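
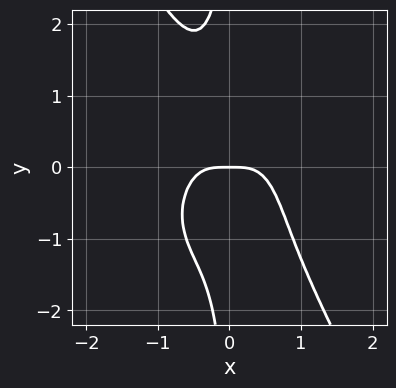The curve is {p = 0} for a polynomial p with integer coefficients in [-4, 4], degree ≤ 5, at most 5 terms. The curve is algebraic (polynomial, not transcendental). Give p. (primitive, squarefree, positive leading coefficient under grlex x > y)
3*x^4 + x^2*y^2 + x*y^3 + x^2*y + y

deg p = 4. No degree-3 curve has this shape.
Reading off the gridlines: it meets the y-axis at y = 0 (among the integer gridlines); it meets the x-axis at x = 0 (among the integer gridlines).
Solving for integer coefficients yields p as stated.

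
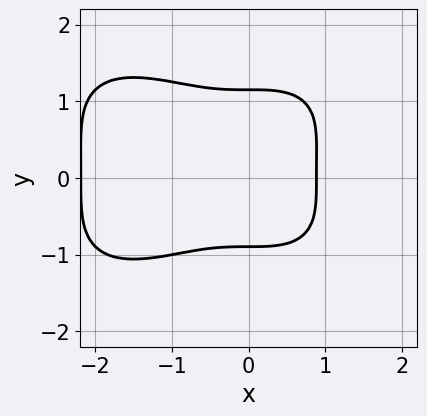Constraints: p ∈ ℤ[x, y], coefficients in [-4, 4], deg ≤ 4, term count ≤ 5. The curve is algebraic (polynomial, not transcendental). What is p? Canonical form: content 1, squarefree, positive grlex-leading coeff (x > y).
x^4 + 2*y^4 + 2*x^3 - y^3 - 2

(a) The degree is 4 — a generic line meets the curve in up to 4 points.
(b) Matching integer coefficients to the picture gives p.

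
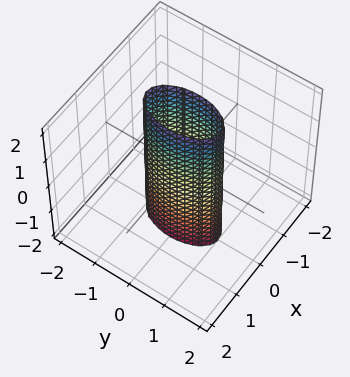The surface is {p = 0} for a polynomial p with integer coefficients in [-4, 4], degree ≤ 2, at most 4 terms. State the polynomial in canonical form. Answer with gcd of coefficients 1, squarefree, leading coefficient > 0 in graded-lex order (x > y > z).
(a) The degree is 2 — constant cross-section along one axis; a quadric.
(b) Symmetries: it's symmetric under x → −x, forcing even powers of x; it's symmetric under y → −y, forcing even powers of y; it's symmetric under z → −z, forcing even powers of z.
(c) From the axis intercepts and sections: the y-axis gridline crossings are at y ∈ {-1, 1}; the surface avoids every integer z-axis point in the box.
(d) Fitting integer coefficients to these (and the overall shape) gives p.

3*x^2 + y^2 - 1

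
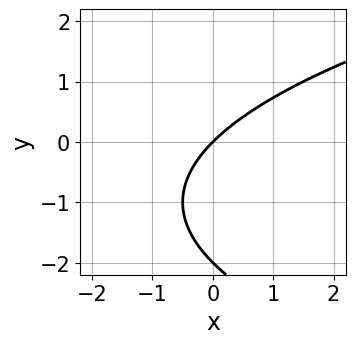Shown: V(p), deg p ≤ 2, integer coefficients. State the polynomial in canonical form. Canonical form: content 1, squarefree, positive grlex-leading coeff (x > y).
y^2 - 2*x + 2*y

1. deg p = 2.
2. Reading off the gridlines: it meets the x-axis at x = 0 (among the integer gridlines); among the integer gridlines, it crosses the y-axis at y ∈ {-2, 0}.
3. These observations pin down the coefficients.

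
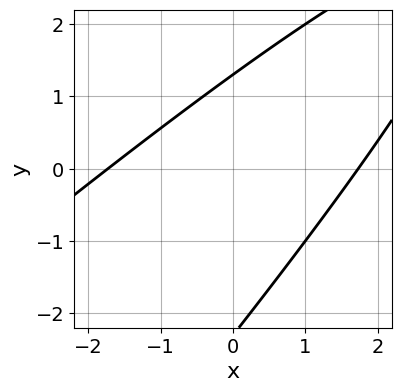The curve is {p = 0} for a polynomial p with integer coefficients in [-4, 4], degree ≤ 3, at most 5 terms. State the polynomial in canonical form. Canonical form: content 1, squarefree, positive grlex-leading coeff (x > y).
deg p = 2. The shape is more complex than any degree-1 curve.
Matching integer coefficients to the picture gives p.

x^2 - 2*x*y + y^2 + y - 3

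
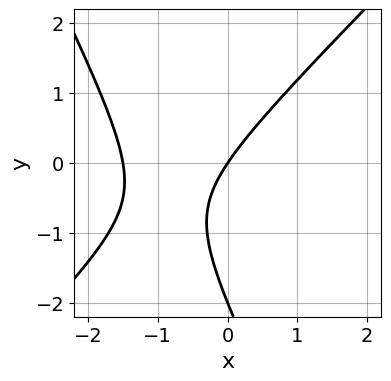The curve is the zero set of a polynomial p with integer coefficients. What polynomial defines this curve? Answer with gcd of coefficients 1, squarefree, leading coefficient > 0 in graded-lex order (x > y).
2*x^2 - x*y - y^2 + 3*x - 2*y

1. deg p = 2.
2. Reading off the gridlines: among the integer gridlines, it crosses the y-axis at y ∈ {-2, 0}; it meets the x-axis at x = 0 (among the integer gridlines).
3. The integer polynomial consistent with all of this is the stated p.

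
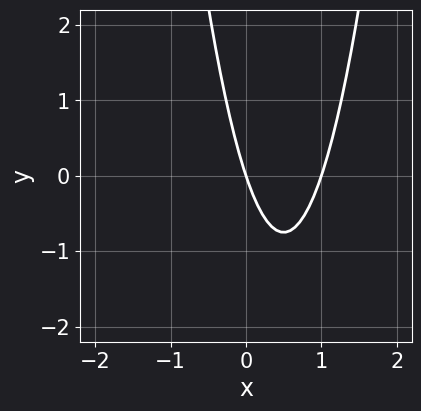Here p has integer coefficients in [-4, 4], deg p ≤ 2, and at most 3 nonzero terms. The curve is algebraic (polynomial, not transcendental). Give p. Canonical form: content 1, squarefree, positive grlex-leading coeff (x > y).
3*x^2 - 3*x - y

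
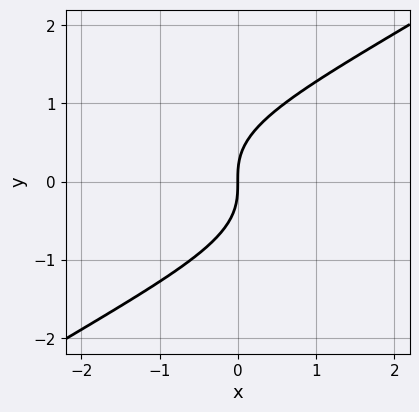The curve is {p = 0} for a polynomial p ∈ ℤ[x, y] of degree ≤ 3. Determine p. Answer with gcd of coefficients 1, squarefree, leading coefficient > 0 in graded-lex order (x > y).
2*x*y^2 - 3*y^3 + 3*x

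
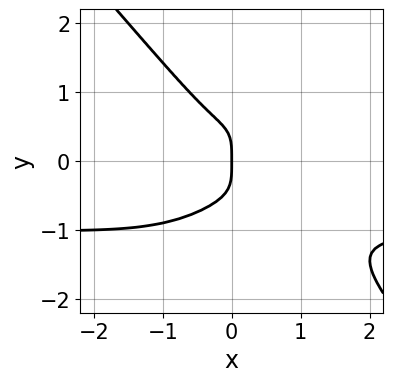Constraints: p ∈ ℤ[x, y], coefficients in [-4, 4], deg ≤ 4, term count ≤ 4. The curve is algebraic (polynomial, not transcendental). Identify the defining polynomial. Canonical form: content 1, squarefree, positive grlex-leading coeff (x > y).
Degree: a generic line meets the curve in up to 4 points, so deg p = 4.
From the visible intercepts: one x-axis crossing is at x = 0; one y-axis crossing is at y = 0.
Solving for integer coefficients yields p as stated.

3*x^3*y + 2*y^4 + 3*x^3 + x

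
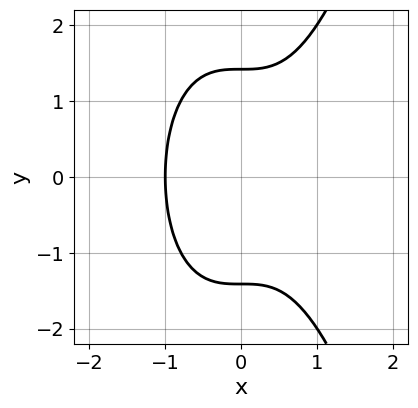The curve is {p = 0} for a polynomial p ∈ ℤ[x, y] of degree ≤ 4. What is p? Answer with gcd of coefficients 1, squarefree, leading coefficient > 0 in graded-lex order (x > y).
2*x^3 - y^2 + 2

Degree: no degree-2 curve has this shape, so deg p = 3.
Symmetries: it's symmetric under y → −y, forcing even powers of y.
From the axis intercepts and sections: one x-axis crossing is at x = -1.
Putting this together gives p.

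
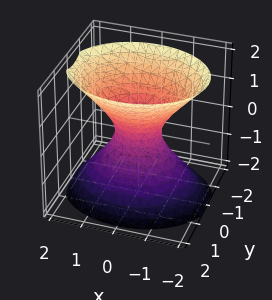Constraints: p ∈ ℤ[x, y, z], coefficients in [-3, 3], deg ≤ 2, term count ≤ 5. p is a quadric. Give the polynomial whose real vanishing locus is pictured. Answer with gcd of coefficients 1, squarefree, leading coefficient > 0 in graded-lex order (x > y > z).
1. Degree: an hourglass — one-sheet hyperboloid; a quadric, so deg p = 2.
2. Symmetries: the x ↦ −x reflection is a symmetry, so x appears only in even powers; mirror symmetry z ↦ −z ⇒ only even powers of z; mirror symmetry y ↦ −y ⇒ only even powers of y.
3. Reading off the gridlines: the surface avoids every integer z-axis point in the box.
4. Solving for integer coefficients yields p as stated.

2*x^2 + 3*y^2 - 2*z^2 - 1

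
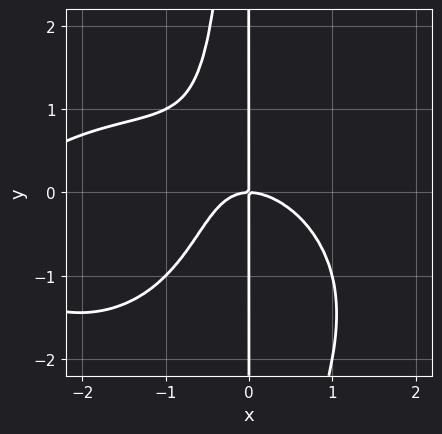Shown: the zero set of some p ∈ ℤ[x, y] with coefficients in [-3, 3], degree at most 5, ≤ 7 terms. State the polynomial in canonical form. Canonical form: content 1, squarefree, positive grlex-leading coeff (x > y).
Degree: a generic line meets the curve in up to 4 points, so deg p = 4.
Checking where it meets the axes: it crosses the x-axis at the gridline x = 0; every point of the y-axis in the box is on the curve.
Together with the visible shape, these determine p as stated.

x^4 + 2*x^2*y^2 + 3*x^3 + 3*x^2*y + 3*x*y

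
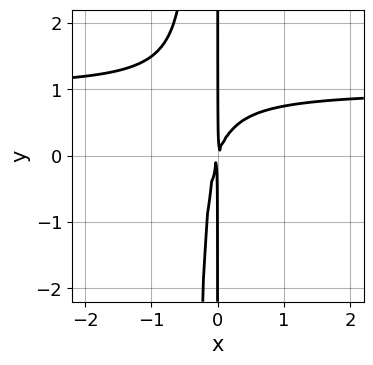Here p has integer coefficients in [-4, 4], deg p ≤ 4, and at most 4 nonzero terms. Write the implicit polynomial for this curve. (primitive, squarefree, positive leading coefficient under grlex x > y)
(a) Degree: no degree-2 curve has this shape, so deg p = 3.
(b) Checking where it meets the axes: the visible y-axis segment lies entirely on the curve.
(c) These observations pin down the coefficients.

3*x^2*y - 3*x^2 + x*y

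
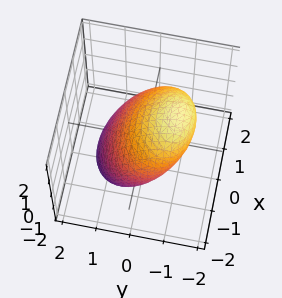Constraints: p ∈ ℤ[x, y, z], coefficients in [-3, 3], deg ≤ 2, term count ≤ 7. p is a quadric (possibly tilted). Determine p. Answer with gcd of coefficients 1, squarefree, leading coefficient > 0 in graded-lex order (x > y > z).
x^2 + 2*y^2 + 2*y*z + z^2 - 2

(a) deg p = 2. No degree-1 surface has this shape.
(b) From the axis intercepts and sections: the y-axis gridline crossings are at y ∈ {-1, 1}.
(c) The integer polynomial consistent with all of this is the stated p.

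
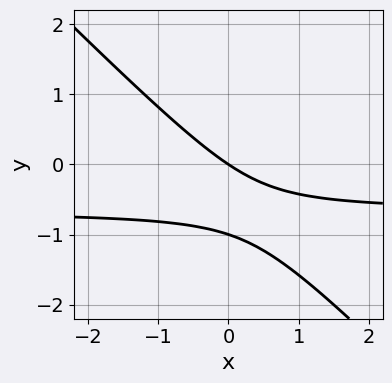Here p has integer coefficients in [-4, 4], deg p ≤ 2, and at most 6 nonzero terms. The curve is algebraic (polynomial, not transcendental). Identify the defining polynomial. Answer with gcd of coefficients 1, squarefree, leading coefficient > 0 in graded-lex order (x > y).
3*x*y + 3*y^2 + 2*x + 3*y

1. deg p = 2. A generic line meets the curve in up to 2 points.
2. Observable constraints: among the integer gridlines, it crosses the y-axis at y ∈ {-1, 0}; one x-axis crossing is at x = 0.
3. Together with the visible shape, these determine p as stated.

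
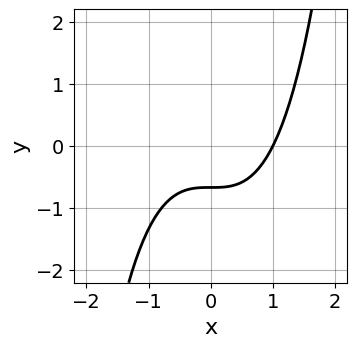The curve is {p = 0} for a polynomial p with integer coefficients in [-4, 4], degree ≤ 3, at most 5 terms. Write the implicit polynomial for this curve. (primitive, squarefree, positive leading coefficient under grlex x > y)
2*x^3 - 3*y - 2

(a) deg p = 3. A generic line meets the curve in up to 3 points.
(b) Checking where it meets the axes: it meets the x-axis at x = 1 (among the integer gridlines).
(c) Together with the visible shape, these determine p as stated.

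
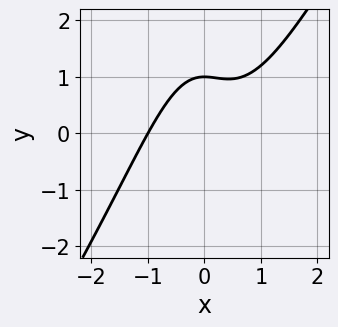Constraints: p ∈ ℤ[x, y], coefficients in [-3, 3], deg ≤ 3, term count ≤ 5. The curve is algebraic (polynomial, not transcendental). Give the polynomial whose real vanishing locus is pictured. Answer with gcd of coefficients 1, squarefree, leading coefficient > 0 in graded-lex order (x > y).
3*x^3 - 2*x^2*y - 3*y + 3

1. deg p = 3. The shape is more complex than any degree-2 curve.
2. From the axis intercepts and sections: it meets the y-axis at y = 1 (among the integer gridlines); it crosses the x-axis at the gridline x = -1.
3. Putting this together gives p.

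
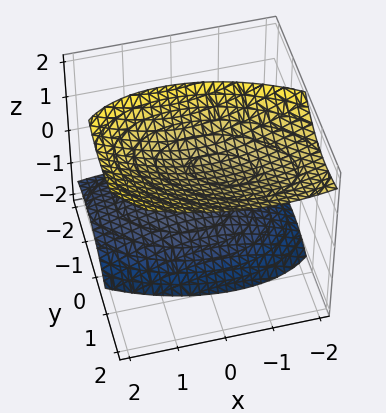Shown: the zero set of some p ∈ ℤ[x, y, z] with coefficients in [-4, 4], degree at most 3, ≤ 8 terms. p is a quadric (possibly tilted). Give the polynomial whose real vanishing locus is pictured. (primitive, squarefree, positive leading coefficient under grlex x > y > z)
x^2 + x*y + 2*y^2 - 2*y*z - 2*z^2 + 3

1. I count 2 distinct pieces.
2. Degree: a generic line meets the surface in up to 2 points, so deg p = 2.
3. Checking where it meets the axes: the surface avoids every integer y-axis point in the box; the surface avoids every integer x-axis point in the box.
4. The integer polynomial consistent with all of this is the stated p.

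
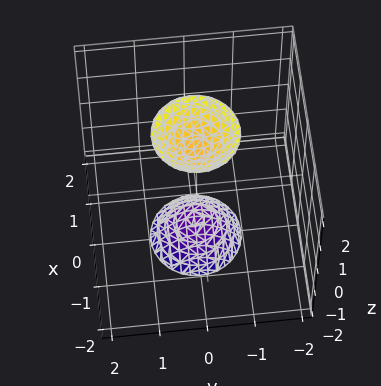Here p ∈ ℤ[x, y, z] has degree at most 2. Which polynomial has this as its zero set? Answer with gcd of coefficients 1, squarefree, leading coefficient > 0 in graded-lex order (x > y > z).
3*x^2 + 3*y^2 - z^2 + 2

The picture has 2 separate pieces. Treating them together as one polynomial.
deg p = 2. A generic line meets the surface in up to 2 points.
Symmetries: rotational symmetry about the z-axis ⇒ p depends on x, y only through x² + y².
Against the integer gridlines: it misses every integer gridline on the y-axis; it misses every integer gridline on the x-axis.
Putting this together gives p.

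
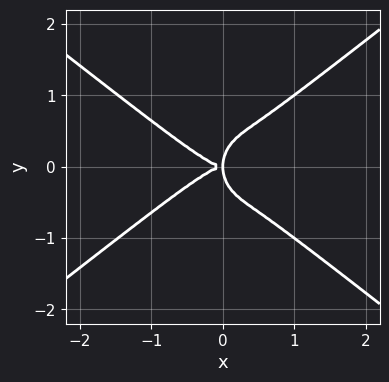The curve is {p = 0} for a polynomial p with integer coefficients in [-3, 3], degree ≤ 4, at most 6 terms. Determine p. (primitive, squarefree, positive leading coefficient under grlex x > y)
x^4 - x^2*y^2 - y^4 + x*y^2

1. Degree: no degree-3 curve has this shape, so deg p = 4.
2. Symmetries: it's symmetric under y → −y, forcing even powers of y.
3. From the axis intercepts and sections: it crosses the x-axis at the gridline x = 0; it meets the y-axis at y = 0 (among the integer gridlines).
4. Matching integer coefficients to the picture gives p.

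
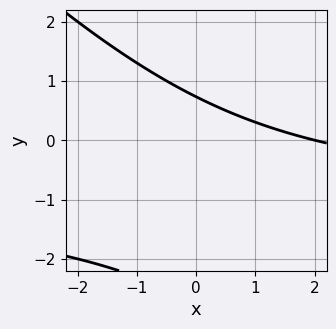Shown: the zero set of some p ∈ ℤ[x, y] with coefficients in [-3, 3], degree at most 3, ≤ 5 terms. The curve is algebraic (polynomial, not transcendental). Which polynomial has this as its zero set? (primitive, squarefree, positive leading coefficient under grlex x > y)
x*y + y^2 + x + 2*y - 2

deg p = 2. The shape is more complex than any degree-1 curve.
Against the integer gridlines: it crosses the x-axis at the gridline x = 2.
Assembling these constraints gives the stated polynomial.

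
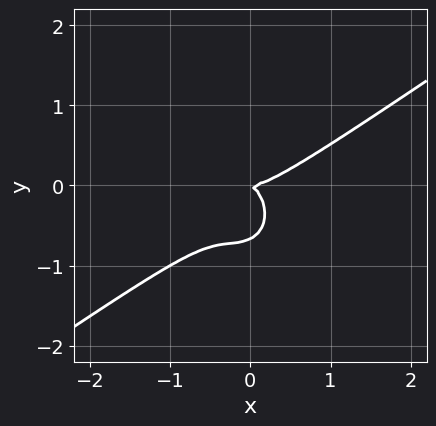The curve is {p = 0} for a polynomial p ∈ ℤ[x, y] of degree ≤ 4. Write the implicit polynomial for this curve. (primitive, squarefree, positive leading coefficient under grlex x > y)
3*x^3 - 3*x^2*y - 3*y^3 - x*y - 2*y^2

1. Degree: a generic line meets the curve in up to 3 points, so deg p = 3.
2. Observable constraints: it meets the x-axis at x = 0 (among the integer gridlines); one y-axis crossing is at y = 0.
3. Assembling these constraints gives the stated polynomial.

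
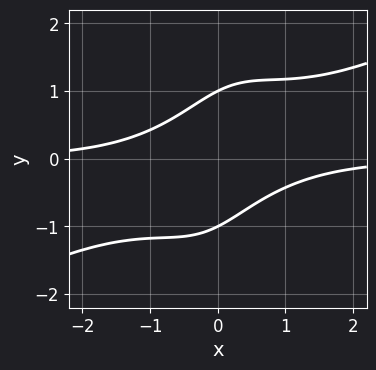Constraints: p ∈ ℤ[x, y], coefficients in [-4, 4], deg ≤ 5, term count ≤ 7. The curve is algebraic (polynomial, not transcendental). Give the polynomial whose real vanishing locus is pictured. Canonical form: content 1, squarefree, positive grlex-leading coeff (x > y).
1. Degree: a generic line meets the curve in up to 4 points, so deg p = 4.
2. Against the integer gridlines: the y-axis gridline crossings are at y ∈ {-1, 1}; it misses every integer gridline on the x-axis.
3. Putting this together gives p.

x^3*y - 2*x^2*y^2 + 2*x*y - 2*y^2 + 2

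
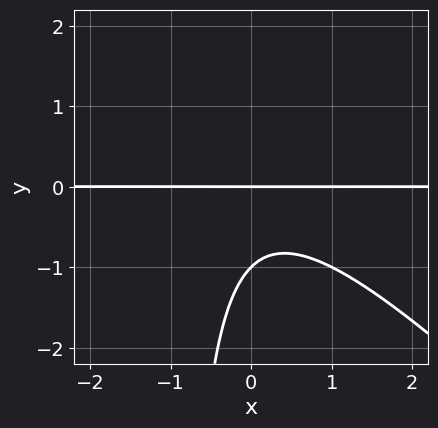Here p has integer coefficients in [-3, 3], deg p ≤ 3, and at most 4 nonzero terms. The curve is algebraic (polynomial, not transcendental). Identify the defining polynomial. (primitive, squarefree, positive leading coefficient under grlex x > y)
First, the degree is 3 — no degree-2 curve has this shape.
Next, observable constraints: the visible x-axis segment lies entirely on the curve; the y-axis gridline crossings are at y ∈ {-1, 0}.
Finally, the integer polynomial consistent with all of this is the stated p.

x^2*y + x*y^2 + y^2 + y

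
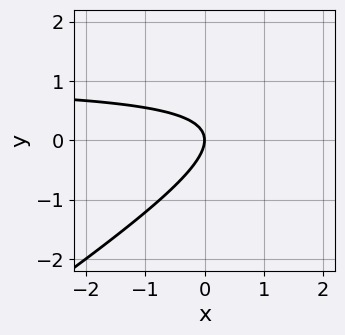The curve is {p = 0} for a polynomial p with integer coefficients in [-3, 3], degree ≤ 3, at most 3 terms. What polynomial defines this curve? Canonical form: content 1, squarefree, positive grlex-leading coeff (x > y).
(a) The degree is 2 — the shape is more complex than any degree-1 curve.
(b) From the axis intercepts and sections: it crosses the x-axis at the gridline x = 0; one y-axis crossing is at y = 0.
(c) The integer polynomial consistent with all of this is the stated p.

2*x*y - 3*y^2 - 2*x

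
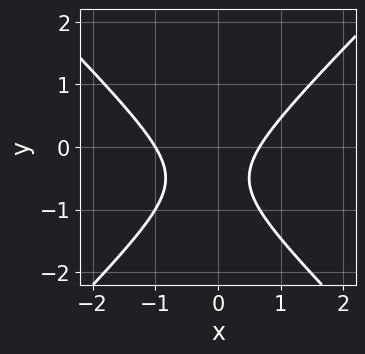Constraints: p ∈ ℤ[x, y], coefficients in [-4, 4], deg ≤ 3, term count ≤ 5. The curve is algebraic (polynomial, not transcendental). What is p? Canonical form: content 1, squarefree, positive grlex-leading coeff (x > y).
3*x^2 - 3*y^2 + x - 3*y - 2

1. Degree: no degree-1 curve has this shape, so deg p = 2.
2. Checking where it meets the axes: it misses every integer gridline on the y-axis; one x-axis crossing is at x = -1.
3. The integer polynomial consistent with all of this is the stated p.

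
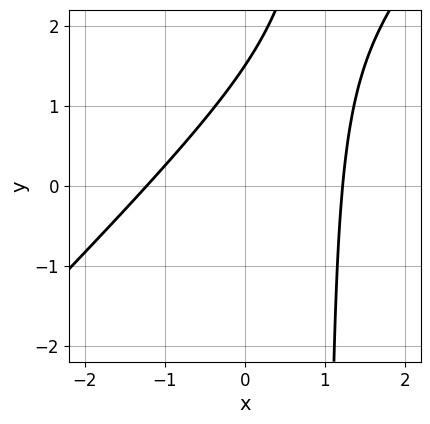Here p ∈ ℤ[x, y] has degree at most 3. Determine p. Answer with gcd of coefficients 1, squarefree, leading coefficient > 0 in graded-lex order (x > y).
2*x^2 - 2*x*y + 2*y - 3

The degree is 2 — the shape is more complex than any degree-1 curve.
Matching integer coefficients to the picture gives p.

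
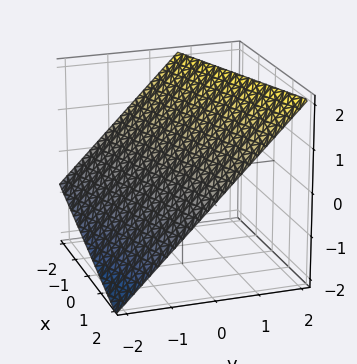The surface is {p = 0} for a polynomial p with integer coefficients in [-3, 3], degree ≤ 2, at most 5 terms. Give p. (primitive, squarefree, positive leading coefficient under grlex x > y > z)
(a) Degree: the surface is flat (a plane), so deg p = 1.
(b) Against the integer gridlines: one x-axis crossing is at x = 2.
(c) These observations pin down the coefficients.

x - 3*y + 3*z - 2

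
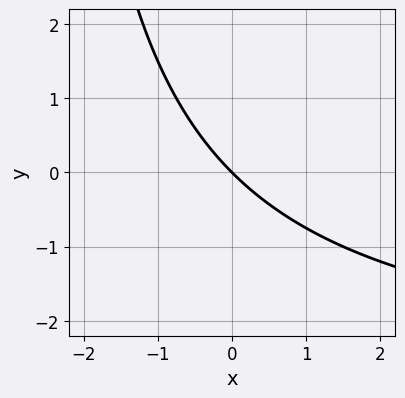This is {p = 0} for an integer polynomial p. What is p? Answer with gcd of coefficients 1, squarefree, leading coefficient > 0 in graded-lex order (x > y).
x*y + 3*x + 3*y

First, deg p = 2. The shape is more complex than any degree-1 curve.
Then, from the visible intercepts: one y-axis crossing is at y = 0; it crosses the x-axis at the gridline x = 0.
Finally, solving for integer coefficients yields p as stated.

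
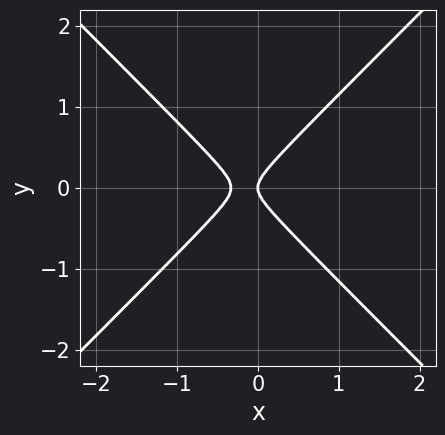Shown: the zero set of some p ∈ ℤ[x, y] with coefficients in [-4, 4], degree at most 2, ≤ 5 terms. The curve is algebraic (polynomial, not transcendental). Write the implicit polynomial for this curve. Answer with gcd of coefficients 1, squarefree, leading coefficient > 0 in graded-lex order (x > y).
1. Degree: the shape is more complex than any degree-1 curve, so deg p = 2.
2. Symmetries: the y ↦ −y reflection is a symmetry, so y appears only in even powers.
3. Observable constraints: one y-axis crossing is at y = 0; it meets the x-axis at x = 0 (among the integer gridlines).
4. The integer polynomial consistent with all of this is the stated p.

3*x^2 - 3*y^2 + x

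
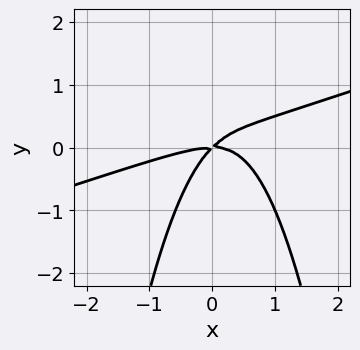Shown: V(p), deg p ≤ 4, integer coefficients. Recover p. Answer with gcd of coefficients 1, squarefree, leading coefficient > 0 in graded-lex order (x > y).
1. Degree: a generic line meets the curve in up to 3 points, so deg p = 3.
2. From the axis intercepts and sections: it crosses the x-axis at the gridline x = 0; it meets the y-axis at y = 0 (among the integer gridlines).
3. Fitting integer coefficients to these (and the overall shape) gives p.

x^3 - 3*x^2*y + 2*x*y - 2*y^2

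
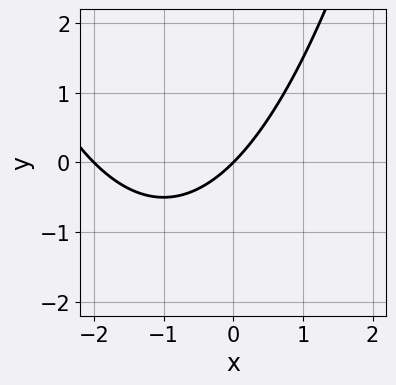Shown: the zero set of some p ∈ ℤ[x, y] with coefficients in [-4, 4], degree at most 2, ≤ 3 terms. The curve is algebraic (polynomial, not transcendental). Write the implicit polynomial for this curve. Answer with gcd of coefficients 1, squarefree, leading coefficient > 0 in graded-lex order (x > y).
x^2 + 2*x - 2*y

First, deg p = 2.
Then, against the integer gridlines: one y-axis crossing is at y = 0; the x-axis gridline crossings are at x ∈ {-2, 0}.
Finally, solving for integer coefficients yields p as stated.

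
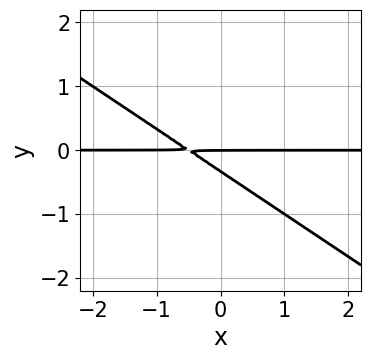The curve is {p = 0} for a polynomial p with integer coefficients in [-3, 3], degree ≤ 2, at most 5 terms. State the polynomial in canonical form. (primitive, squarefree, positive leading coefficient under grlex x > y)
2*x*y + 3*y^2 + y

First, deg p = 2. The shape is more complex than any degree-1 curve.
Then, from the axis intercepts and sections: it meets the y-axis at y = 0 (among the integer gridlines); every point of the x-axis in the box is on the curve.
Finally, solving for integer coefficients yields p as stated.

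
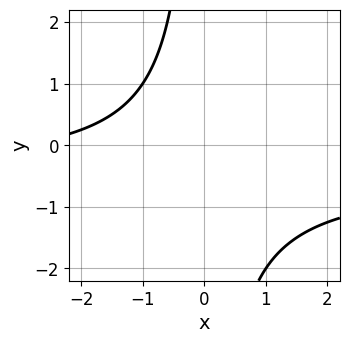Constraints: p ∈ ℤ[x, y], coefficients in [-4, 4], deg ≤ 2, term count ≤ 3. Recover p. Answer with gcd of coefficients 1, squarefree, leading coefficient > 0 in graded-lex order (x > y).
(a) Degree: a generic line meets the curve in up to 2 points, so deg p = 2.
(b) Reading off the gridlines: the curve avoids every integer x-axis point in the box; it misses every integer gridline on the y-axis.
(c) Together with the visible shape, these determine p as stated.

2*x*y + x + 3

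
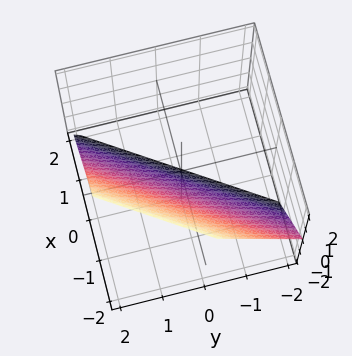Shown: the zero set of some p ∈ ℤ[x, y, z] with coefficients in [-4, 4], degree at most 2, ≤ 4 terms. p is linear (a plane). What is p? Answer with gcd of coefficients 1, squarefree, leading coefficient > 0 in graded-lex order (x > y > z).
3*x - 2*y + 2*z + 2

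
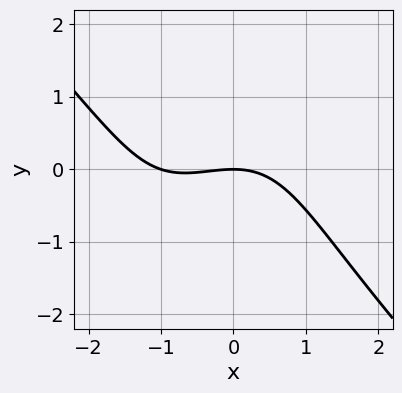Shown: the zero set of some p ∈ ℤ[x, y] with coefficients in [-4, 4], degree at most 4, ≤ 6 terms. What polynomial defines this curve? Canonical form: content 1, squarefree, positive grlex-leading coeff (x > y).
1. Degree: the shape is more complex than any degree-2 curve, so deg p = 3.
2. Checking where it meets the axes: among the integer gridlines, it crosses the x-axis at x ∈ {-1, 0}; it meets the y-axis at y = 0 (among the integer gridlines).
3. Fitting integer coefficients to these (and the overall shape) gives p.

x^3 - x*y^2 + x^2 + 3*y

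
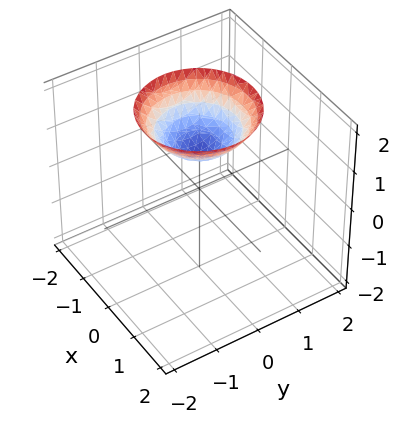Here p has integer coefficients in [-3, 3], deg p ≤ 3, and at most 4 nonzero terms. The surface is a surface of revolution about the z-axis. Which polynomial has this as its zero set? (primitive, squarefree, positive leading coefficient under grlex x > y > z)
2*x^2 + 2*y^2 - 3*z + 3

Degree: no degree-1 surface has this shape, so deg p = 2.
By symmetry, every cross-section ⟂ z is a circle, so x, y appear only via x² + y².
From the axis intercepts and sections: it misses every integer gridline on the x-axis; the surface avoids every integer y-axis point in the box; it meets the z-axis at z = 1 (among the integer gridlines).
Solving for integer coefficients yields p as stated.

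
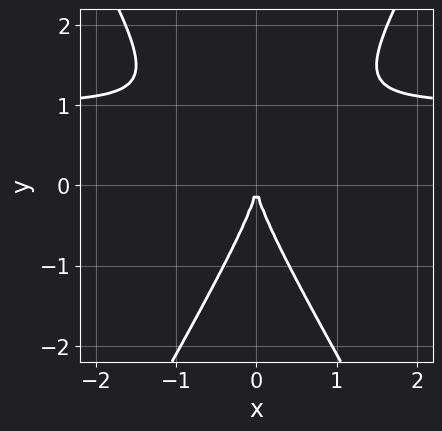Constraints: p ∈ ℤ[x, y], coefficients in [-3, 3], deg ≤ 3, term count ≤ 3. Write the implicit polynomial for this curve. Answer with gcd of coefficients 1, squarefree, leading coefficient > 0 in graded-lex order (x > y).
Degree: the shape is more complex than any degree-2 curve, so deg p = 3.
Symmetries: the x ↦ −x reflection is a symmetry, so x appears only in even powers.
From the axis intercepts and sections: one x-axis crossing is at x = 0; one y-axis crossing is at y = 0.
Matching integer coefficients to the picture gives p.

3*x^2*y - y^3 - 3*x^2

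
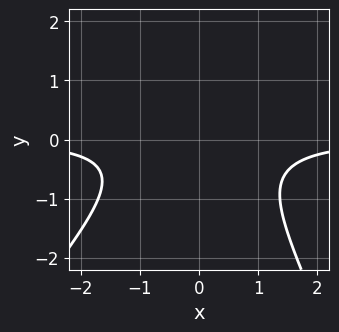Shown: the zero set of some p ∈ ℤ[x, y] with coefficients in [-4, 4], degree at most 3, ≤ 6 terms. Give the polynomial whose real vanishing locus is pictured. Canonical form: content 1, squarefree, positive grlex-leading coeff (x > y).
3*x^2*y - x*y^2 - y^3 + 3*y^2 + 3

First, degree: a generic line meets the curve in up to 3 points, so deg p = 3.
Then, checking where it meets the axes: the curve avoids every integer x-axis point in the box; the curve avoids every integer y-axis point in the box.
Finally, matching integer coefficients to the picture gives p.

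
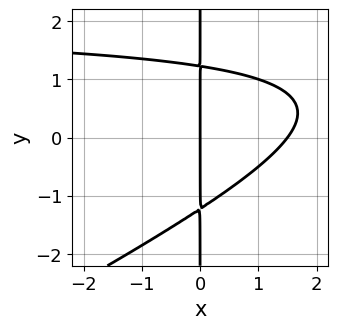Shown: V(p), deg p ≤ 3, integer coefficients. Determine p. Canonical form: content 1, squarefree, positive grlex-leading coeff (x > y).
1. Degree: the shape is more complex than any degree-2 curve, so deg p = 3.
2. From the axis intercepts and sections: it meets the x-axis at x = 0 (among the integer gridlines); every point of the y-axis in the box is on the curve.
3. Together with the visible shape, these determine p as stated.

x^2*y - 2*x*y^2 - 2*x^2 + 3*x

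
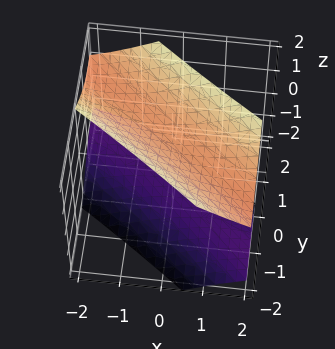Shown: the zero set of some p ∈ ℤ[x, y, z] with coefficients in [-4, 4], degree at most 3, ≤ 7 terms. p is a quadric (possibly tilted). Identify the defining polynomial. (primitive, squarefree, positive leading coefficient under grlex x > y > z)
x^2 + 3*x*y + 2*y^2 - 2*z^2 + 3

I count 2 distinct pieces.
The degree is 2 — no degree-1 surface has this shape.
Observable constraints: no x-intercept at any integer in the box; the surface avoids every integer y-axis point in the box.
The integer polynomial consistent with all of this is the stated p.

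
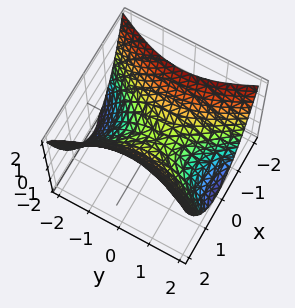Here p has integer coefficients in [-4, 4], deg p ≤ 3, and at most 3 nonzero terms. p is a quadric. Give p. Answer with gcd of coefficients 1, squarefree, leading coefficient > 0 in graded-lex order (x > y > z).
2*x^2 - y^2 - 2*z

(a) The degree is 2 — a saddle surface; a quadric.
(b) Symmetries: mirror symmetry y ↦ −y ⇒ only even powers of y; the x ↦ −x reflection is a symmetry, so x appears only in even powers.
(c) Against the integer gridlines: one y-axis crossing is at y = 0; it meets the x-axis at x = 0 (among the integer gridlines); it meets the z-axis at z = 0 (among the integer gridlines).
(d) These observations pin down the coefficients.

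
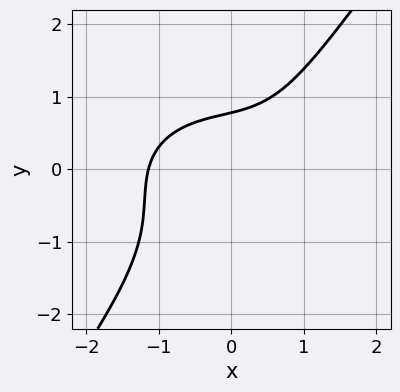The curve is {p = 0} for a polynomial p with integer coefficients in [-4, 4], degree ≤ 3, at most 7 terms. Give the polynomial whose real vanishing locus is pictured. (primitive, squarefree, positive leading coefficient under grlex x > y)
2*x^3 + 3*x*y^2 - 3*y^3 - 2*y + 3

First, the degree is 3 — the shape is more complex than any degree-2 curve.
Finally, putting this together gives p.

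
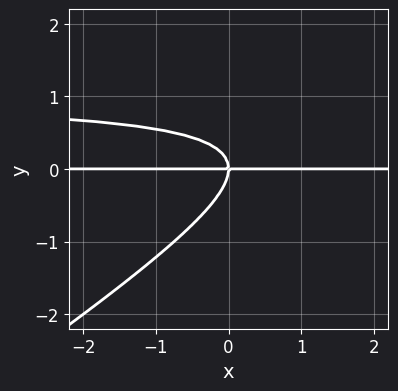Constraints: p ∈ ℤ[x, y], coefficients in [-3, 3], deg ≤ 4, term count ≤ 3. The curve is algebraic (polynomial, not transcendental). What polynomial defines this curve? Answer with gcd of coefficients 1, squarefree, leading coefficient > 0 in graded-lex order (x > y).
The degree is 3 — a generic line meets the curve in up to 3 points.
Checking where it meets the axes: it meets the y-axis at y = 0 (among the integer gridlines); the visible x-axis segment lies entirely on the curve.
These observations pin down the coefficients.

2*x*y^2 - 3*y^3 - 2*x*y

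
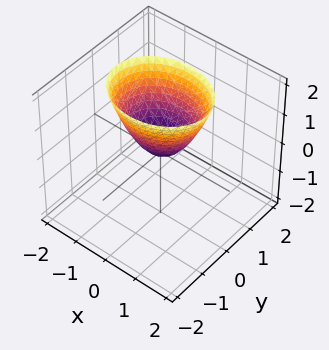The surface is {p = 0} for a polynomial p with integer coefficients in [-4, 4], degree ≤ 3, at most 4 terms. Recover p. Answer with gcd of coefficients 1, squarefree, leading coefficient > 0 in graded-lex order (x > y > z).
2*x^2 + 3*y^2 - 2*z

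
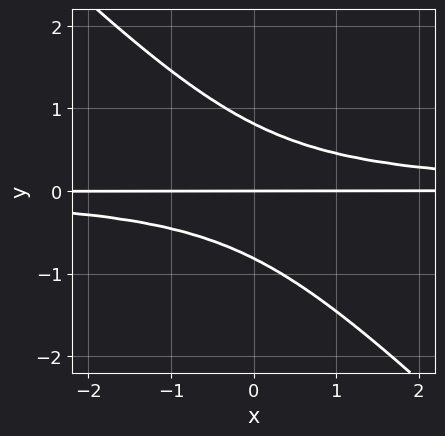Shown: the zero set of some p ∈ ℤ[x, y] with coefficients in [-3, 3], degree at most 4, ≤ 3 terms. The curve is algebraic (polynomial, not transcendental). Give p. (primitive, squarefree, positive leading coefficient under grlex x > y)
(a) deg p = 3.
(b) Against the integer gridlines: every point of the x-axis in the box is on the curve; it meets the y-axis at y = 0 (among the integer gridlines).
(c) Together with the visible shape, these determine p as stated.

3*x*y^2 + 3*y^3 - 2*y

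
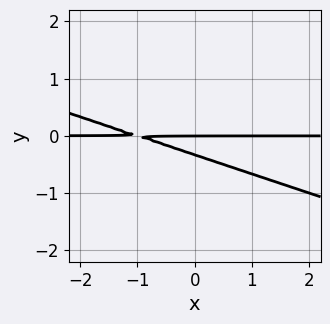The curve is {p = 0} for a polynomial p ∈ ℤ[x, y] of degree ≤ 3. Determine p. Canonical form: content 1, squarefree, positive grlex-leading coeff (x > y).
x*y + 3*y^2 + y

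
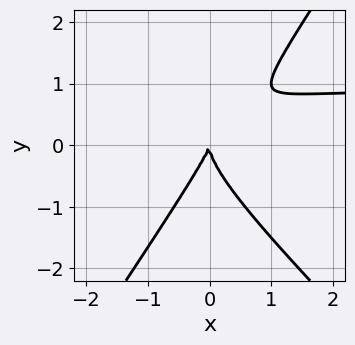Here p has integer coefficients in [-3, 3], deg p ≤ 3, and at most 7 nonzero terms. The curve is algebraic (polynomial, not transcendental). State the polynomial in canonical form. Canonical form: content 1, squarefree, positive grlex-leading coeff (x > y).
3*x^2*y + x*y^2 - 2*y^3 - 3*x^2 + x*y

deg p = 3. The shape is more complex than any degree-2 curve.
From the axis intercepts and sections: it crosses the x-axis at the gridline x = 0; it crosses the y-axis at the gridline y = 0.
These observations pin down the coefficients.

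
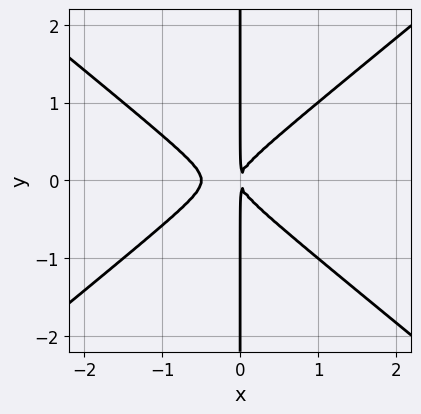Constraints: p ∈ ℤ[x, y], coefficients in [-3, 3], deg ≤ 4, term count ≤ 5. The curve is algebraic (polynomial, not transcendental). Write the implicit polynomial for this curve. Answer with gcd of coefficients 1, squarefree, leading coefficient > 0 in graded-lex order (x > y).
2*x^3 - 3*x*y^2 + x^2

1. Degree: the shape is more complex than any degree-2 curve, so deg p = 3.
2. Symmetries: it's symmetric under y → −y, forcing even powers of y.
3. Against the integer gridlines: the visible y-axis segment lies entirely on the curve.
4. Together with the visible shape, these determine p as stated.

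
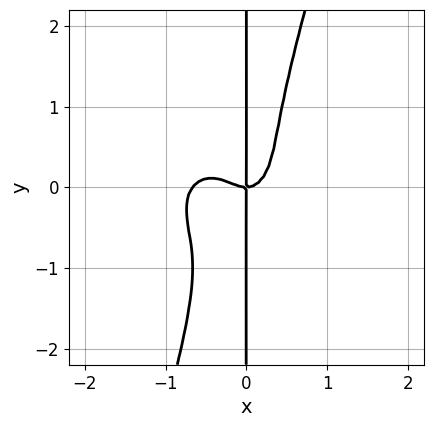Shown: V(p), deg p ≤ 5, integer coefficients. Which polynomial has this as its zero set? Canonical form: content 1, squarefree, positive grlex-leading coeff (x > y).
3*x^4 + 3*x^2*y^2 - x*y^3 + 2*x^3 - x*y

1. deg p = 4. A generic line meets the curve in up to 4 points.
2. Against the integer gridlines: every point of the y-axis in the box is on the curve; it meets the x-axis at x = 0 (among the integer gridlines).
3. These observations pin down the coefficients.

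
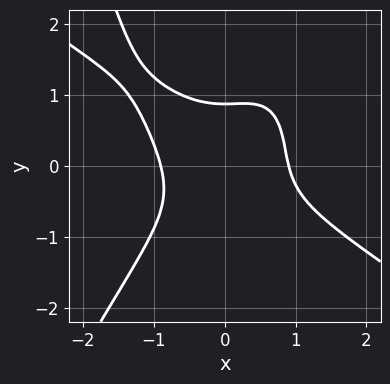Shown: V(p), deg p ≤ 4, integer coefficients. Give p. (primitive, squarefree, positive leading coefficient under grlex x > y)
3*x^4 + 3*x^3*y - 2*x^2*y^2 + 3*y^3 - 2

The degree is 4 — a generic line meets the curve in up to 4 points.
Solving for integer coefficients yields p as stated.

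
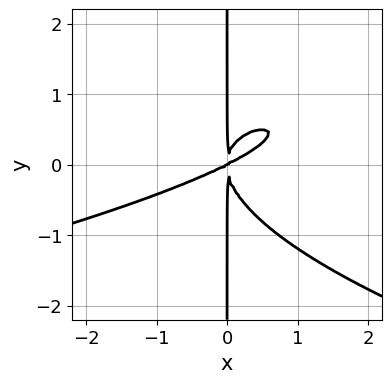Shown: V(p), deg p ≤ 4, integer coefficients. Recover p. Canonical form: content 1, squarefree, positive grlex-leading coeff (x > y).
First, degree: no degree-3 curve has this shape, so deg p = 4.
Next, from the visible intercepts: the visible y-axis segment lies entirely on the curve; one x-axis crossing is at x = 0.
Finally, these observations pin down the coefficients.

2*x*y^3 + x^3 - 2*x^2*y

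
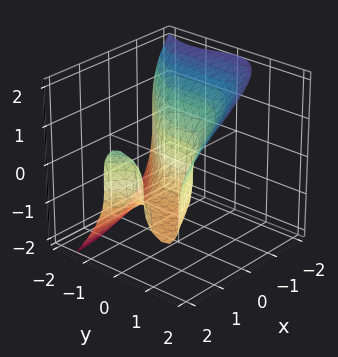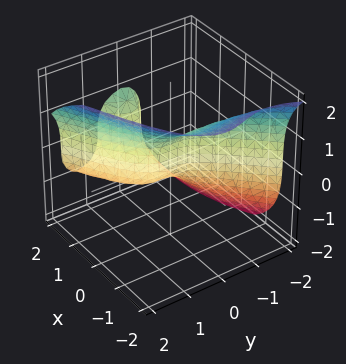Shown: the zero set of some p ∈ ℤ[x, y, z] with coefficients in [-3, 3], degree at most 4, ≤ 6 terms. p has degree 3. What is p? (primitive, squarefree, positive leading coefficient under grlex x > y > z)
First, degree: a generic line meets the surface in up to 3 points, so deg p = 3.
Then, checking where it meets the axes: one x-axis crossing is at x = 0; it meets the y-axis at y = 0 (among the integer gridlines); it meets the z-axis at z = 0 (among the integer gridlines).
Finally, the integer polynomial consistent with all of this is the stated p.

3*x*y^2 - 3*y^3 + 2*z^3 - 2*x^2 + 3*x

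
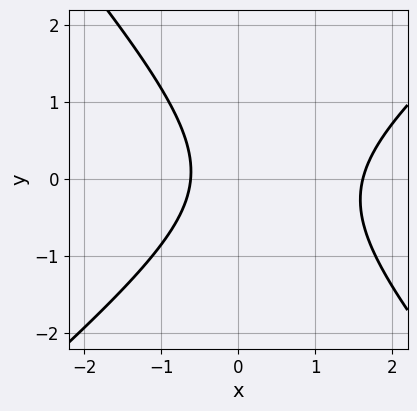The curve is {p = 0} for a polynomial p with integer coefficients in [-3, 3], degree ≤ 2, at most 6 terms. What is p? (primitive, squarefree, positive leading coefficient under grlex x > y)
3*x^2 - x*y - 3*y^2 - 3*x - 3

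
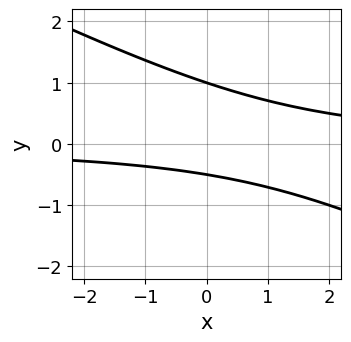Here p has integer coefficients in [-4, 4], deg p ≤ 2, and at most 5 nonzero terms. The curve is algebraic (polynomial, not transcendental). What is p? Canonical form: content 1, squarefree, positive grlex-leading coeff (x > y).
x*y + 2*y^2 - y - 1

Degree: the shape is more complex than any degree-1 curve, so deg p = 2.
Against the integer gridlines: it crosses the y-axis at the gridline y = 1; no x-intercept at any integer in the box.
Fitting integer coefficients to these (and the overall shape) gives p.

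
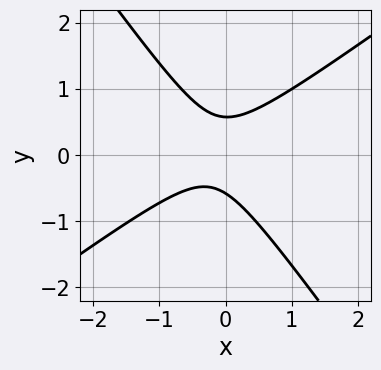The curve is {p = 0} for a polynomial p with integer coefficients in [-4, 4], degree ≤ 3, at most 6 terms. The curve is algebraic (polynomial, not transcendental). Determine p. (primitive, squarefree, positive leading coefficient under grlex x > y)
3*x^2 - 2*x*y - 3*y^2 + x + 1

1. deg p = 2. No degree-1 curve has this shape.
2. Checking where it meets the axes: it misses every integer gridline on the x-axis.
3. Together with the visible shape, these determine p as stated.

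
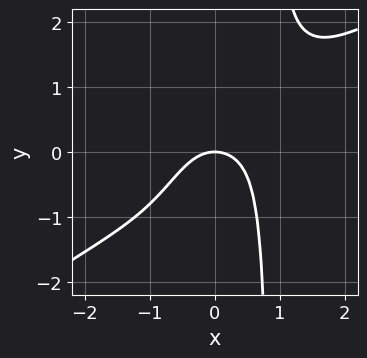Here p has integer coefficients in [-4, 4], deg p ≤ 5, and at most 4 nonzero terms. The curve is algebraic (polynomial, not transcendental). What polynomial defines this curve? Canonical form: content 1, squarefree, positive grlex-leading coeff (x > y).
First, the degree is 4 — no degree-3 curve has this shape.
Then, from the visible intercepts: it crosses the y-axis at the gridline y = 0; it crosses the x-axis at the gridline x = 0.
Finally, assembling these constraints gives the stated polynomial.

2*x^4 - 3*x^3*y + 2*x^2 + 2*y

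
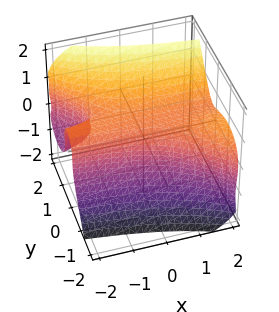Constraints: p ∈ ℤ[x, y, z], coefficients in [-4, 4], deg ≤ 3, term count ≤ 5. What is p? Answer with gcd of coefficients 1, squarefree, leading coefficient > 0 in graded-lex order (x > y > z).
(a) Degree: the shape is more complex than any degree-2 surface, so deg p = 3.
(b) Against the integer gridlines: the surface avoids every integer x-axis point in the box.
(c) The integer polynomial consistent with all of this is the stated p.

3*x*y^2 + 3*y^3 + 2*y*z^2 - 3*z^3 + 1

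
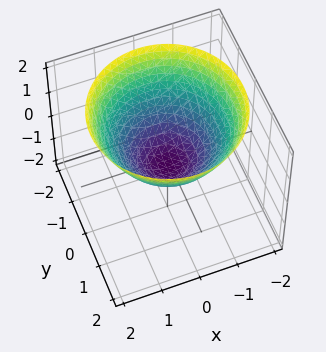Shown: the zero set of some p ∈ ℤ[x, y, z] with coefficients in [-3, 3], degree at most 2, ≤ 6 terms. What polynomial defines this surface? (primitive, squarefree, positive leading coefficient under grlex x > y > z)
1. deg p = 2. A generic line meets the surface in up to 2 points.
2. Symmetries: the z-axis is an axis of rotation, so x and y enter only as x² + y².
3. Observable constraints: a circular section at z = 1 has radius between 1 and 2.
4. The integer polynomial consistent with all of this is the stated p.

2*x^2 + 2*y^2 - 3*z - 1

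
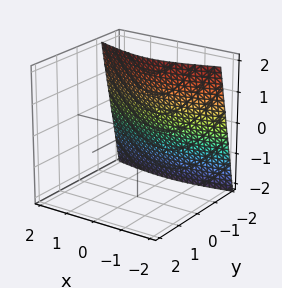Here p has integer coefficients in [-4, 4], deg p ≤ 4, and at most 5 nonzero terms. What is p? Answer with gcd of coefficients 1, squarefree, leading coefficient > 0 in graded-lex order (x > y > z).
2*y^3 + x^2 + 2*y*z + 3

(a) deg p = 3.
(b) Against the integer gridlines: no x-intercept at any integer in the box; no z-intercept at any integer in the box.
(c) These observations pin down the coefficients.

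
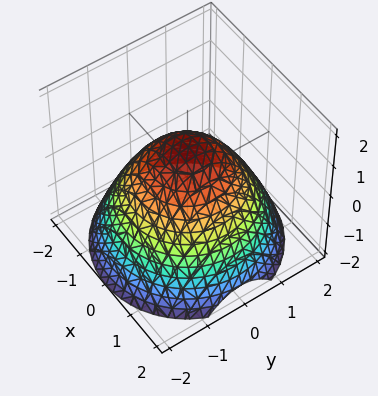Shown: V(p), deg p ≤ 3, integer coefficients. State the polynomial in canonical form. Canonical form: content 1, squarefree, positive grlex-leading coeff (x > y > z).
1. deg p = 2.
2. Symmetries: the surface is invariant under rotation about z: p = q(x² + y², z).
3. From the visible intercepts: one z-axis crossing is at z = 1; a circular section at z = 0 has radius between 1 and 2.
4. These observations pin down the coefficients.

2*x^2 + 2*y^2 + 3*z - 3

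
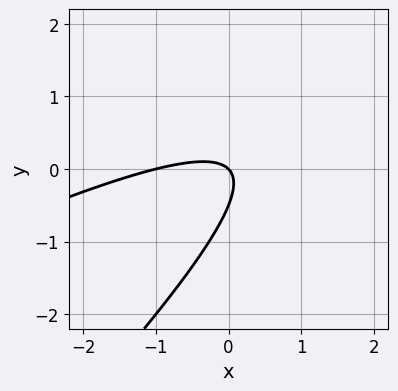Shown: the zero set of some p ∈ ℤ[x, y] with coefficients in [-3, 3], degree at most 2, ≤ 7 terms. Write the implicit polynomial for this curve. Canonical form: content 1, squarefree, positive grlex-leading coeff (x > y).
x^2 - 3*x*y + 2*y^2 + x + y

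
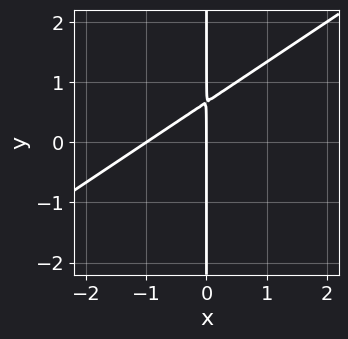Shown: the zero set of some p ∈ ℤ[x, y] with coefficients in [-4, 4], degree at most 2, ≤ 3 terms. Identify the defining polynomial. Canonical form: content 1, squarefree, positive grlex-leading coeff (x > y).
2*x^2 - 3*x*y + 2*x

1. The degree is 2 — a generic line meets the curve in up to 2 points.
2. From the visible intercepts: among the integer gridlines, it crosses the x-axis at x ∈ {-1, 0}; every point of the y-axis in the box is on the curve.
3. Matching integer coefficients to the picture gives p.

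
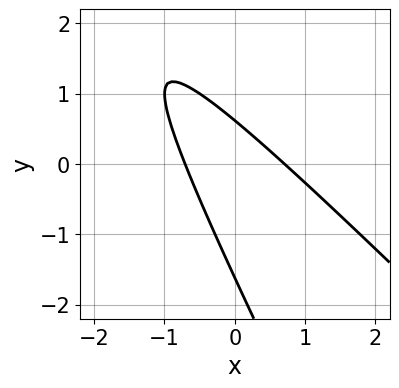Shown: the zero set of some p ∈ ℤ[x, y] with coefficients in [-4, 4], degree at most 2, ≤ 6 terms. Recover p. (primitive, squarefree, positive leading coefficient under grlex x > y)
1. The degree is 2 — the shape is more complex than any degree-1 curve.
2. Matching integer coefficients to the picture gives p.

2*x^2 + 3*x*y + y^2 + y - 1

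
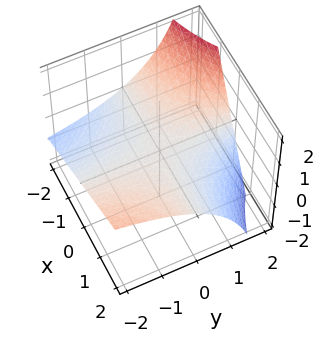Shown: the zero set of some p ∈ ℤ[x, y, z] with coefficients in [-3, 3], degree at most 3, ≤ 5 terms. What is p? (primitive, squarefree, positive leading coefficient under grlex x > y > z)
x*y - y*z + 3*z

deg p = 2.
From the axis intercepts and sections: it meets the z-axis at z = 0 (among the integer gridlines); every point of the x-axis in the box is on the surface; the visible y-axis segment lies entirely on the surface.
Together with the visible shape, these determine p as stated.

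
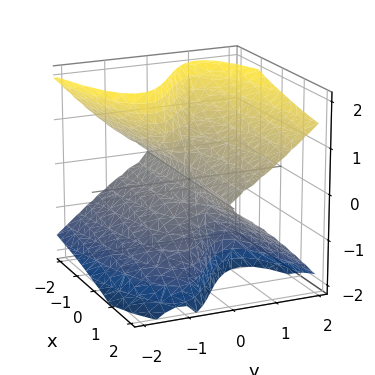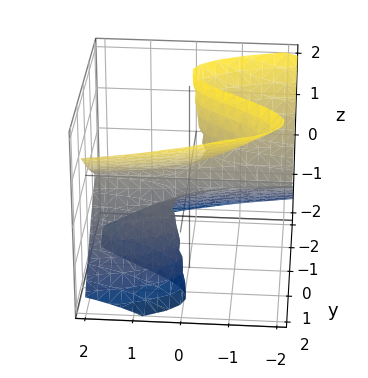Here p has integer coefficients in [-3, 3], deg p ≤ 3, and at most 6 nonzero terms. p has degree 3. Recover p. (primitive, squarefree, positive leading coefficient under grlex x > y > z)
2*x*z^2 - 3*y^3 + 3*y*z^2 + z^3 - y

1. deg p = 3.
2. Reading off the gridlines: the visible x-axis segment lies entirely on the surface; one y-axis crossing is at y = 0.
3. Fitting integer coefficients to these (and the overall shape) gives p.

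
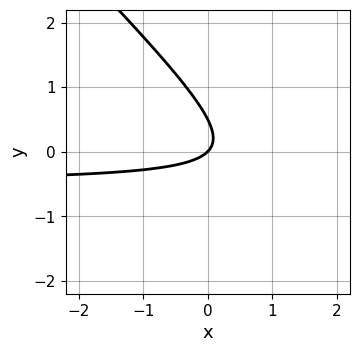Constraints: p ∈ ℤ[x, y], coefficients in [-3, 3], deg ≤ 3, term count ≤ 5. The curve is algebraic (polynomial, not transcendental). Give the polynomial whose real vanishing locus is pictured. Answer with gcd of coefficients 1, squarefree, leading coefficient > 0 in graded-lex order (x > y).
(a) deg p = 2.
(b) From the axis intercepts and sections: one x-axis crossing is at x = 0; one y-axis crossing is at y = 0.
(c) Putting this together gives p.

2*x*y + 2*y^2 + x - y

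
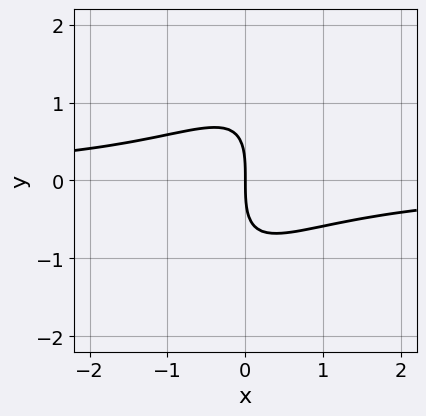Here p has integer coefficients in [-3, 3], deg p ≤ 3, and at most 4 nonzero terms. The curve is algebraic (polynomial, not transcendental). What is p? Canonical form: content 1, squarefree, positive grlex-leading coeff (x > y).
Degree: no degree-2 curve has this shape, so deg p = 3.
Against the integer gridlines: it meets the x-axis at x = 0 (among the integer gridlines); it meets the y-axis at y = 0 (among the integer gridlines).
Putting this together gives p.

3*x^2*y - 3*x*y^2 + y^3 + 3*x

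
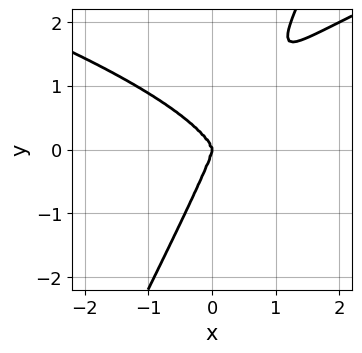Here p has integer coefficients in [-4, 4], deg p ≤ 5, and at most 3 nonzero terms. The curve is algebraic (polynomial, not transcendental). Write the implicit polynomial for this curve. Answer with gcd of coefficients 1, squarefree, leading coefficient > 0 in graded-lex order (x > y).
1. Degree: no degree-3 curve has this shape, so deg p = 4.
2. Against the integer gridlines: it crosses the y-axis at the gridline y = 0; one x-axis crossing is at x = 0.
3. Matching integer coefficients to the picture gives p.

2*x*y^3 - y^4 - 2*x^3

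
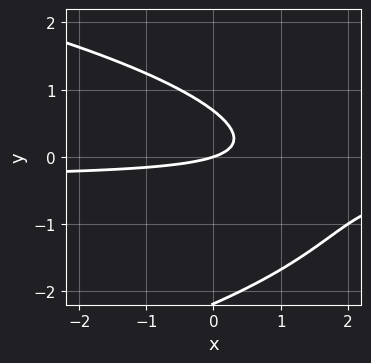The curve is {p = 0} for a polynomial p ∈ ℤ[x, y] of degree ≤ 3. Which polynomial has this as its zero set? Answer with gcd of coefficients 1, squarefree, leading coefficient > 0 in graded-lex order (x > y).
2*y^3 + 3*x*y + 3*y^2 + x - 3*y

Degree: no degree-2 curve has this shape, so deg p = 3.
From the axis intercepts and sections: it meets the y-axis at y = 0 (among the integer gridlines); it crosses the x-axis at the gridline x = 0.
Assembling these constraints gives the stated polynomial.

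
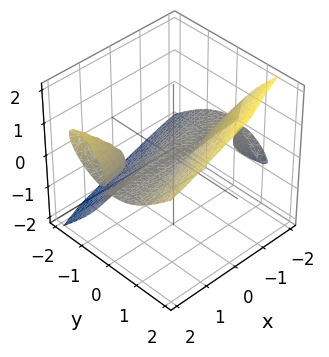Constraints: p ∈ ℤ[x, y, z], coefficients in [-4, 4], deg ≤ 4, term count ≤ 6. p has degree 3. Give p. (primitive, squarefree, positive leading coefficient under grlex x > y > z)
3*x*y*z - 2*y^3 + 3*z^3 - z^2 + z

1. I count 3 distinct pieces.
2. The degree is 3 — no degree-2 surface has this shape.
3. Against the integer gridlines: it crosses the z-axis at the gridline z = 0; the visible x-axis segment lies entirely on the surface.
4. These observations pin down the coefficients.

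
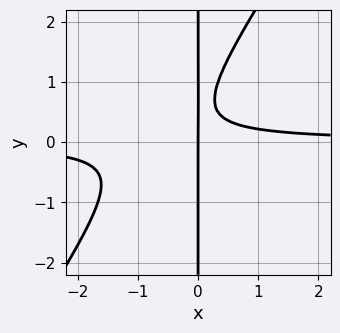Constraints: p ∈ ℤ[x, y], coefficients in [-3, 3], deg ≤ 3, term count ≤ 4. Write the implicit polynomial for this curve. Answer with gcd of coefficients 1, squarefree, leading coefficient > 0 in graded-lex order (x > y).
(a) Degree: no degree-2 curve has this shape, so deg p = 3.
(b) Against the integer gridlines: every point of the y-axis in the box is on the curve; it crosses the x-axis at the gridline x = 0.
(c) Putting this together gives p.

3*x^2*y - 2*x*y^2 + 2*x*y - x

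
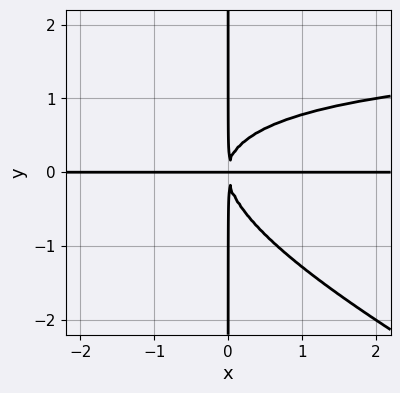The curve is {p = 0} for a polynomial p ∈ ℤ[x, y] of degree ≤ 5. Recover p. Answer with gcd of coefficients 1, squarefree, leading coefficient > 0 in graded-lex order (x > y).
First, degree: a generic line meets the curve in up to 4 points, so deg p = 4.
Then, checking where it meets the axes: the visible y-axis segment lies entirely on the curve; the visible x-axis segment lies entirely on the curve.
Finally, putting this together gives p.

x^2*y^2 + 2*x*y^3 - 2*x^2*y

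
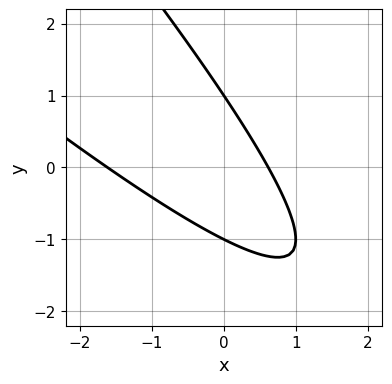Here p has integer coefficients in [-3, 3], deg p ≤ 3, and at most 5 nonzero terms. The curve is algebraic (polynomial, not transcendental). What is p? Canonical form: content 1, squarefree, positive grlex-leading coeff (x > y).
x^2 + 2*x*y + y^2 + x - 1

(a) The degree is 2 — a generic line meets the curve in up to 2 points.
(b) From the axis intercepts and sections: the y-axis gridline crossings are at y ∈ {-1, 1}.
(c) Solving for integer coefficients yields p as stated.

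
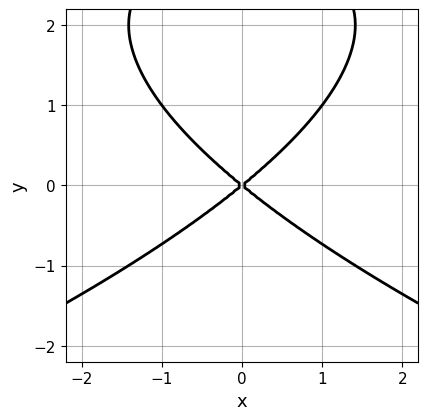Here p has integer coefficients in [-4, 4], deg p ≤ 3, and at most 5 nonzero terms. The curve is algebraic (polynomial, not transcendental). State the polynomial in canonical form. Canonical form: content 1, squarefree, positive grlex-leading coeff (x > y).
1. Degree: the shape is more complex than any degree-2 curve, so deg p = 3.
2. Symmetries: it's symmetric under x → −x, forcing even powers of x.
3. Against the integer gridlines: it meets the x-axis at x = 0 (among the integer gridlines); it meets the y-axis at y = 0 (among the integer gridlines).
4. Fitting integer coefficients to these (and the overall shape) gives p.

y^3 + 2*x^2 - 3*y^2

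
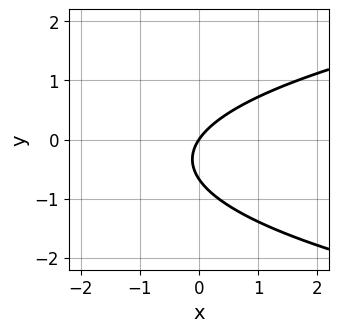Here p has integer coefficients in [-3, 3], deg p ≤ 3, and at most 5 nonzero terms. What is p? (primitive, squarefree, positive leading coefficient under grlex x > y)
Degree: no degree-1 curve has this shape, so deg p = 2.
Against the integer gridlines: it crosses the y-axis at the gridline y = 0; it crosses the x-axis at the gridline x = 0.
Together with the visible shape, these determine p as stated.

3*y^2 - 3*x + 2*y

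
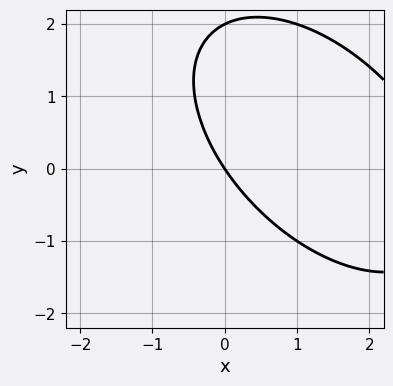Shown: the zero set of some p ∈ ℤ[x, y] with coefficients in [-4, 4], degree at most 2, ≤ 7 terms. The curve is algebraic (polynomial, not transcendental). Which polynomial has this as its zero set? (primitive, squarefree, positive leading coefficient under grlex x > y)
x^2 + x*y + y^2 - 3*x - 2*y

(a) Degree: the shape is more complex than any degree-1 curve, so deg p = 2.
(b) Observable constraints: it meets the x-axis at x = 0 (among the integer gridlines); among the integer gridlines, it crosses the y-axis at y ∈ {0, 2}.
(c) Together with the visible shape, these determine p as stated.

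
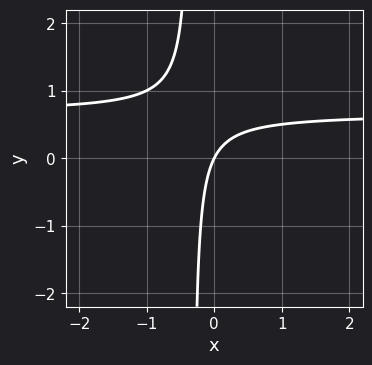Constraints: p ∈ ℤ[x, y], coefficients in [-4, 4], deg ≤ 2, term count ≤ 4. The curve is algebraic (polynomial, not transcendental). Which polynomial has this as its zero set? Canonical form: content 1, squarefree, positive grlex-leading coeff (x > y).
3*x*y - 2*x + y

First, deg p = 2.
Next, against the integer gridlines: one x-axis crossing is at x = 0; it crosses the y-axis at the gridline y = 0.
Finally, the integer polynomial consistent with all of this is the stated p.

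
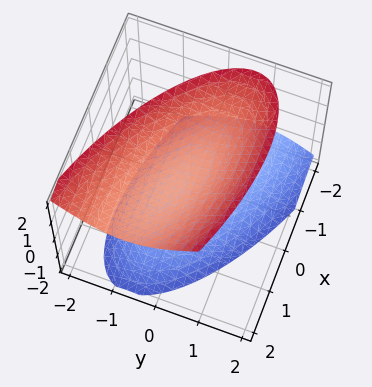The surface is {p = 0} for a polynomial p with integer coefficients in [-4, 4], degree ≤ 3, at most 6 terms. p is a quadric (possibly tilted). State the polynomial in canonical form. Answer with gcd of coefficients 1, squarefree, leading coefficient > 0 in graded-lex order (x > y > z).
x^2 + 2*x*y - x*z + 3*y^2 - 2*z^2 + 2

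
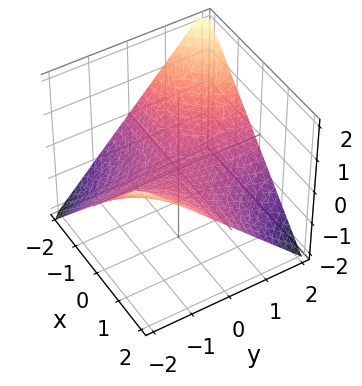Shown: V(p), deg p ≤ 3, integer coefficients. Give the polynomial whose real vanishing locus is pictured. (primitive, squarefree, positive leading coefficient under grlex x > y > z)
deg p = 2. A saddle surface; a quadric.
Reading off the gridlines: one z-axis crossing is at z = 0; the visible y-axis segment lies entirely on the surface.
Assembling these constraints gives the stated polynomial. Check: (-1, 0, 0) on the x-axis lies on the surface, and p(-1, 0, 0) = 0. ✓

x*y + 2*z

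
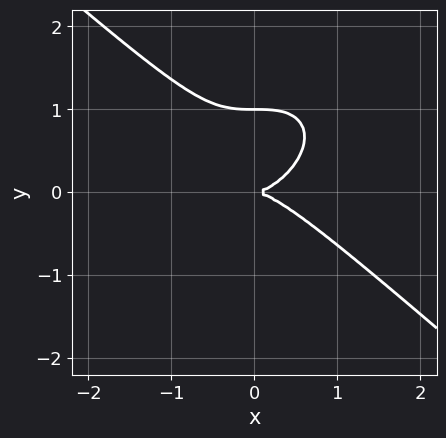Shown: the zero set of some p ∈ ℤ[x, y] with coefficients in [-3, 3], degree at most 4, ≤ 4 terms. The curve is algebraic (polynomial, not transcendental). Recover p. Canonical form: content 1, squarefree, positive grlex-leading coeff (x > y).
2*x^3 + 3*y^3 - 3*y^2

First, degree: the shape is more complex than any degree-2 curve, so deg p = 3.
Then, reading off the gridlines: the y-axis gridline crossings are at y ∈ {0, 1}; one x-axis crossing is at x = 0.
Finally, the integer polynomial consistent with all of this is the stated p.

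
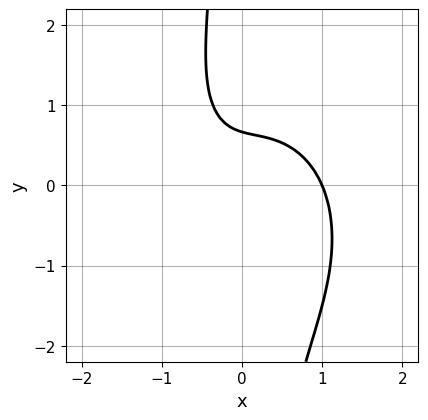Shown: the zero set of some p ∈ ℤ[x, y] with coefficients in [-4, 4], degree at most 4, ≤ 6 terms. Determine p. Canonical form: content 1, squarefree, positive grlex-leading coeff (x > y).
3*x^3 + 2*x*y^2 - x^2 + 3*y - 2

First, the degree is 3 — no degree-2 curve has this shape.
Next, observable constraints: it crosses the x-axis at the gridline x = 1.
Finally, fitting integer coefficients to these (and the overall shape) gives p.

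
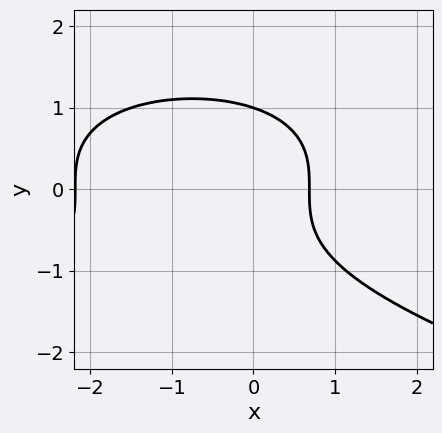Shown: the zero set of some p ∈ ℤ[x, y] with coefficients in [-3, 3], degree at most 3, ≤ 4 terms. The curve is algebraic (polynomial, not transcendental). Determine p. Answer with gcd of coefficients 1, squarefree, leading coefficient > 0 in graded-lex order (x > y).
3*y^3 + 2*x^2 + 3*x - 3

Degree: a generic line meets the curve in up to 3 points, so deg p = 3.
Observable constraints: one y-axis crossing is at y = 1.
Assembling these constraints gives the stated polynomial.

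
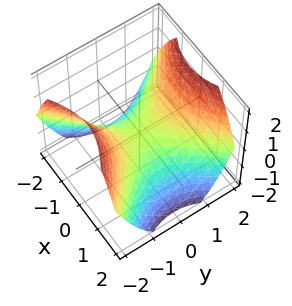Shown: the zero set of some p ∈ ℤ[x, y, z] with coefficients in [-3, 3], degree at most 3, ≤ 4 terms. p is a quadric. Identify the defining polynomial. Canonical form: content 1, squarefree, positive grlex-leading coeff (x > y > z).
2*x^2 - 2*y^2 + 3*z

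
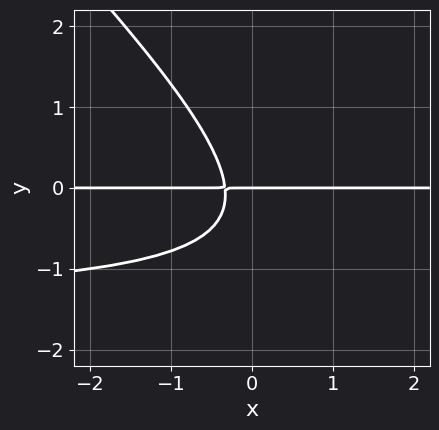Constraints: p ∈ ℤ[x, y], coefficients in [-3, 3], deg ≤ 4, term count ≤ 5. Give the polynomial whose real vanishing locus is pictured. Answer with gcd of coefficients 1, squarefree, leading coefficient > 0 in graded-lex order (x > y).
(a) deg p = 3. A generic line meets the curve in up to 3 points.
(b) From the axis intercepts and sections: it meets the y-axis at y = 0 (among the integer gridlines); every point of the x-axis in the box is on the curve.
(c) Putting this together gives p.

2*x*y^2 + 2*y^3 + 3*x*y + y^2 + y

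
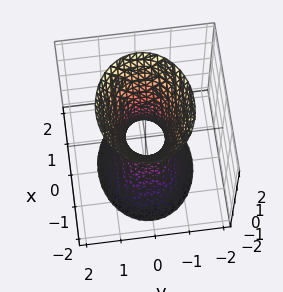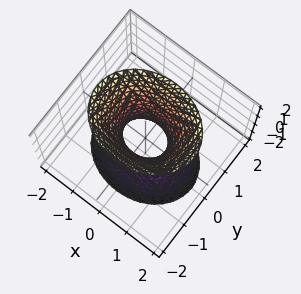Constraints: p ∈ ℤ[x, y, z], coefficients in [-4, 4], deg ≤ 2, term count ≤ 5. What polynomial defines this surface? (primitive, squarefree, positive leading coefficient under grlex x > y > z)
2*x^2 + 3*y^2 - z^2 - 1

First, the degree is 2 — one connected sheet with a waist; a quadric.
Next, symmetries: the x ↦ −x reflection is a symmetry, so x appears only in even powers; mirror symmetry z ↦ −z ⇒ only even powers of z; the y ↦ −y reflection is a symmetry, so y appears only in even powers.
Next, reading off the gridlines: no z-intercept at any integer in the box.
Finally, putting this together gives p.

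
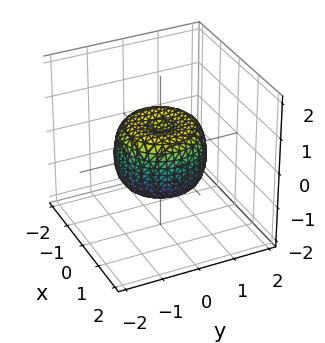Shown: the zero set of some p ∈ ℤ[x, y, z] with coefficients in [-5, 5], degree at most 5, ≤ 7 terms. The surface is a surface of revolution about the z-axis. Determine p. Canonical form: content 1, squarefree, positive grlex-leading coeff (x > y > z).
deg p = 4. The shape is more complex than any degree-3 surface.
Symmetries: rotational symmetry about the z-axis ⇒ p depends on x, y only through x² + y².
Observable constraints: a circular section at z = 0 has radius between 1 and 2.
Together with the visible shape, these determine p as stated.

2*x^4 + 4*x^2*y^2 + 2*y^4 - 2*x^2 - 2*y^2 + 2*z^2 - 1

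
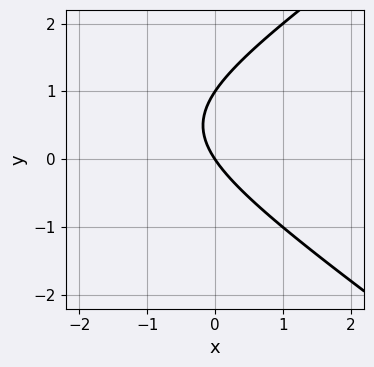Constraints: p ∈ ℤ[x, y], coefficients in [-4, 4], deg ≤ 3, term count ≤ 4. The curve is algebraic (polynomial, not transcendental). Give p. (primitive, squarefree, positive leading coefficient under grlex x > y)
x^2 - 2*y^2 + 3*x + 2*y

First, degree: the shape is more complex than any degree-1 curve, so deg p = 2.
Next, against the integer gridlines: it crosses the x-axis at the gridline x = 0; among the integer gridlines, it crosses the y-axis at y ∈ {0, 1}.
Finally, the integer polynomial consistent with all of this is the stated p.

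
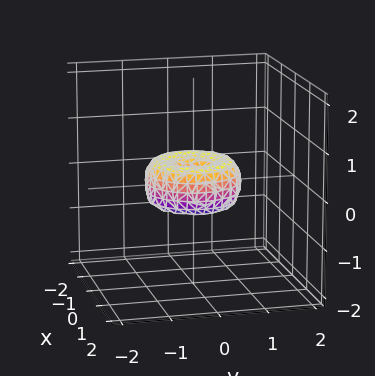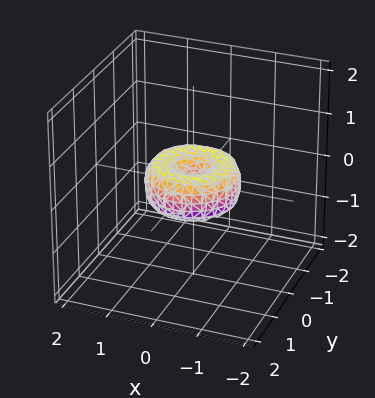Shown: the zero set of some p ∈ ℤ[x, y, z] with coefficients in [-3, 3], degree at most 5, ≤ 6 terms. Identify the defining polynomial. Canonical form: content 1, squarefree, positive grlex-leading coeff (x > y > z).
x^4 + 2*x^2*y^2 + y^4 - x^2 - y^2 + z^2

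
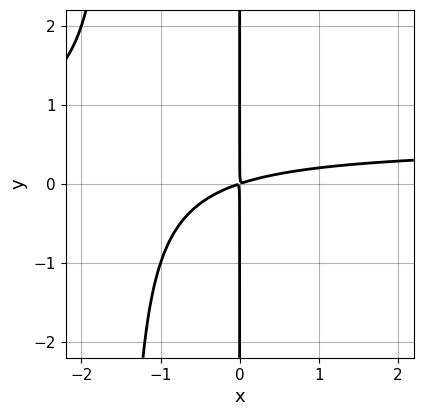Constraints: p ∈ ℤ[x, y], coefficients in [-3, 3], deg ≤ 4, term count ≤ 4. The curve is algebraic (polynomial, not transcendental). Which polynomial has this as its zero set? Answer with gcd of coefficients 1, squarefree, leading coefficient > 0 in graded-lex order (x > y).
(a) The degree is 3 — no degree-2 curve has this shape.
(b) From the visible intercepts: every point of the y-axis in the box is on the curve.
(c) Matching integer coefficients to the picture gives p.

2*x^2*y - x^2 + 3*x*y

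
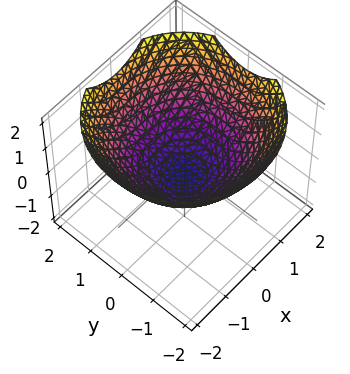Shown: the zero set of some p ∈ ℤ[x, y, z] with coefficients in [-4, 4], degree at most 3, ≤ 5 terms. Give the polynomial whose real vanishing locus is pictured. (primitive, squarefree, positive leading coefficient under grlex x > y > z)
(a) The degree is 2 — the shape is more complex than any degree-1 surface.
(b) By symmetry, every cross-section ⟂ z is a circle, so x, y appear only via x² + y².
(c) Against the integer gridlines: a circular section at z = 0 has radius exactly 1; among the integer gridlines, it crosses the y-axis at y ∈ {-1, 1}; among the integer gridlines, it crosses the x-axis at x ∈ {-1, 1}.
(d) Matching integer coefficients to the picture gives p.

x^2 + y^2 - 2*z - 1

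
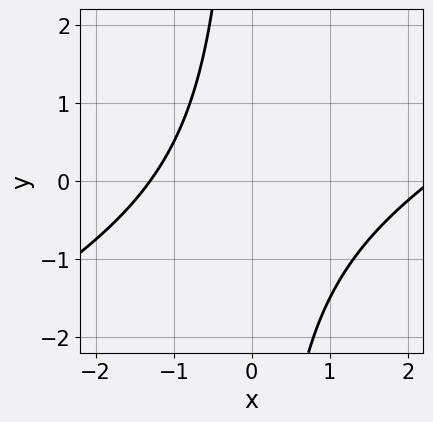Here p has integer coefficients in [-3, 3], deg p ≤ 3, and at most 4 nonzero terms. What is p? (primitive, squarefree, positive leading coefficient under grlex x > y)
x^2 - 2*x*y - x - 3

First, deg p = 2. The shape is more complex than any degree-1 curve.
Next, against the integer gridlines: the curve avoids every integer y-axis point in the box.
Finally, matching integer coefficients to the picture gives p.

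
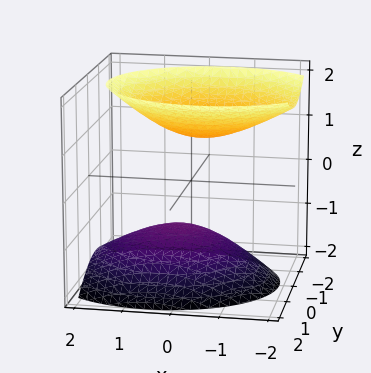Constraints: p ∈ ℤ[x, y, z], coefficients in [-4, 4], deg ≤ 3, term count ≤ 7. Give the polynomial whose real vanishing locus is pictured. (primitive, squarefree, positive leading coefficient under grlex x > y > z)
2*x^2 + x*z + 3*y^2 - 3*z^2 + 3

First, the picture has 2 separate pieces. They look like related sheets of one shape, so recover p as a whole.
Next, the degree is 2 — a generic line meets the surface in up to 2 points.
Then, from the axis intercepts and sections: the surface avoids every integer x-axis point in the box; it misses every integer gridline on the y-axis.
Finally, fitting integer coefficients to these (and the overall shape) gives p. Check: (0, 0, -1) on the z-axis lies on the surface, and p(0, 0, -1) = 0. ✓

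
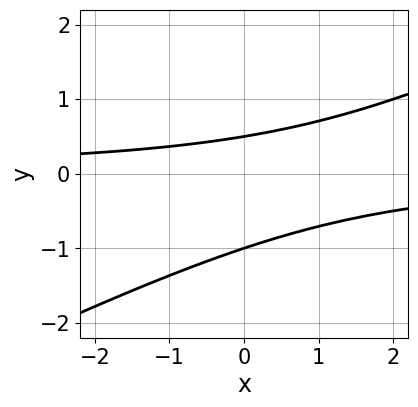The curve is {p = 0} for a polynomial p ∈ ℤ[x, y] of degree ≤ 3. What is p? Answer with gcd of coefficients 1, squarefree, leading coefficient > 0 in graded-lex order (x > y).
Degree: no degree-1 curve has this shape, so deg p = 2.
Reading off the gridlines: one y-axis crossing is at y = -1; the curve avoids every integer x-axis point in the box.
Fitting integer coefficients to these (and the overall shape) gives p.

x*y - 2*y^2 - y + 1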